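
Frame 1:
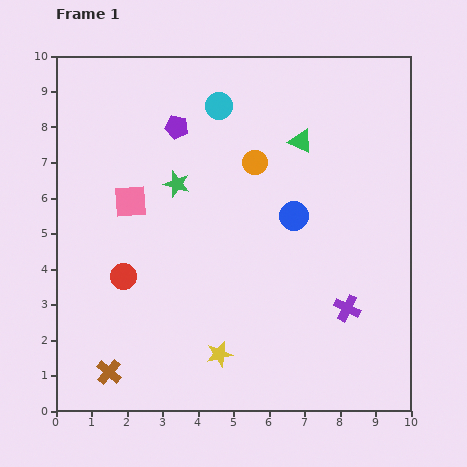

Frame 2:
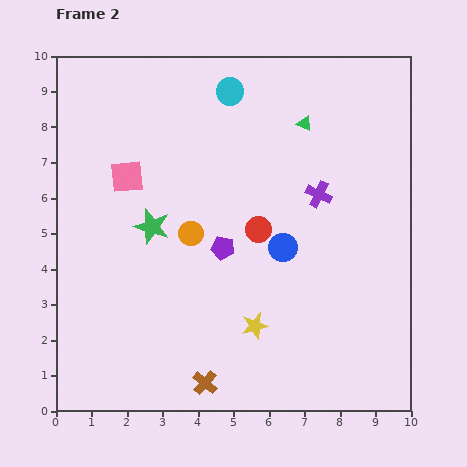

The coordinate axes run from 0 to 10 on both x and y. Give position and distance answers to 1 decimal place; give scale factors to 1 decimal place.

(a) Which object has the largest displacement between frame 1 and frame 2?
the red circle

(moved 4.0; next 3.6)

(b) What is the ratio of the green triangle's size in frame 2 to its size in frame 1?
0.6×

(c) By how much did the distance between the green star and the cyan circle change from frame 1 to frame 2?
+1.9

Distance in frame 1: 2.5. Distance in frame 2: 4.4.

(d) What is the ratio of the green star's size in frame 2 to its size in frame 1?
1.4×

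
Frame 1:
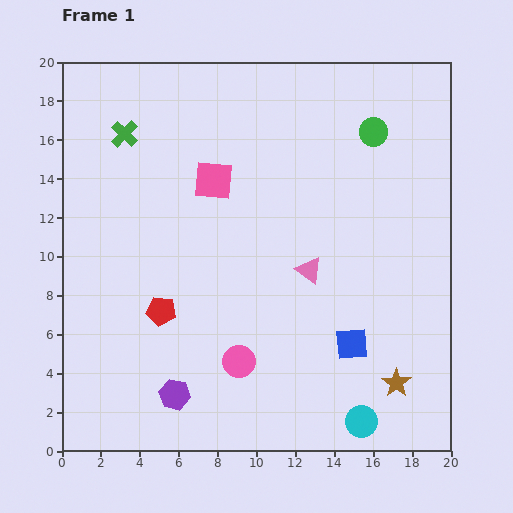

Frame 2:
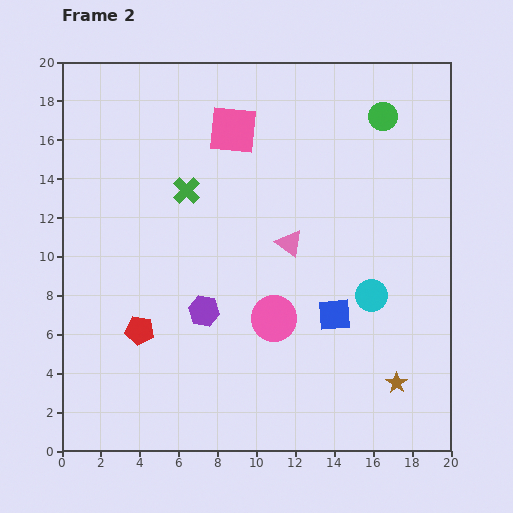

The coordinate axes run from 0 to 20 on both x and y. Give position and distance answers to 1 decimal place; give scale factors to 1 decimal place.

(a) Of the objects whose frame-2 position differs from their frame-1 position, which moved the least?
the green circle

(moved 0.9)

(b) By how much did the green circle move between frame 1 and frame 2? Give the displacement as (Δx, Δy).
(0.5, 0.8)

The green circle was at (16.0, 16.4) in frame 1 and (16.5, 17.2) in frame 2.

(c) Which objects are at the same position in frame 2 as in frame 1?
the brown star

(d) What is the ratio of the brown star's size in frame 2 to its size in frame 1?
0.7×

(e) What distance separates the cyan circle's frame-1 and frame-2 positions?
6.5

The cyan circle moved from (15.4, 1.5) to (15.9, 8.0), a distance of √(0.5² + 6.5²) ≈ 6.5.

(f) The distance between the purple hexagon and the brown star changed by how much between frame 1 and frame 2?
-0.8

Distance in frame 1: 11.4. Distance in frame 2: 10.6.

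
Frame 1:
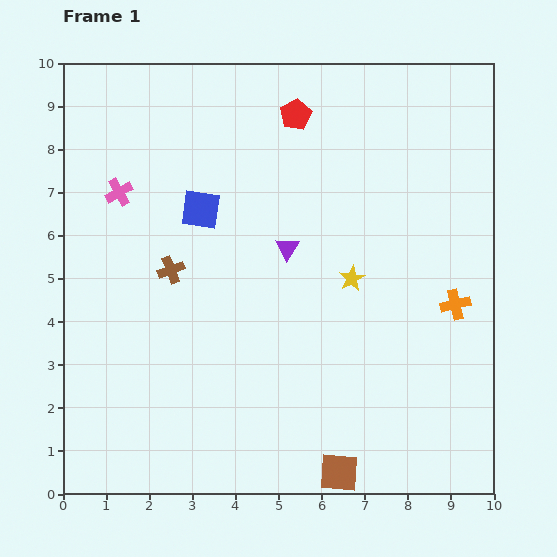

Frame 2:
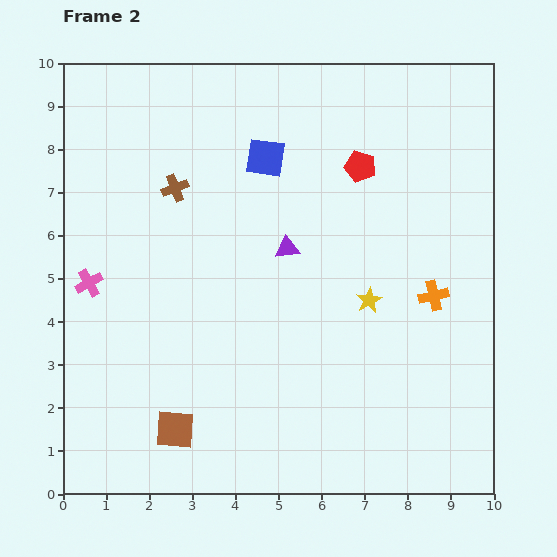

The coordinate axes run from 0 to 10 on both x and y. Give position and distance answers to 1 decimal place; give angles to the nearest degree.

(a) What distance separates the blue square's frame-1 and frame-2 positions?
1.9

The blue square moved from (3.2, 6.6) to (4.7, 7.8), a distance of √(1.5² + 1.2²) ≈ 1.9.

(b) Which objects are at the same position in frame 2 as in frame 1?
the purple triangle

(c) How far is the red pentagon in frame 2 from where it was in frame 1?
1.9

The red pentagon moved from (5.4, 8.8) to (6.9, 7.6), a distance of √(1.5² + 1.2²) ≈ 1.9.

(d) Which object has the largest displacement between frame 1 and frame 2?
the brown square

(moved 3.9; next 2.2)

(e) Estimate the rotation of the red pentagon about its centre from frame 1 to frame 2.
28° counter-clockwise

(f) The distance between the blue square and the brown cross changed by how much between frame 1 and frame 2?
+0.6

Distance in frame 1: 1.6. Distance in frame 2: 2.2.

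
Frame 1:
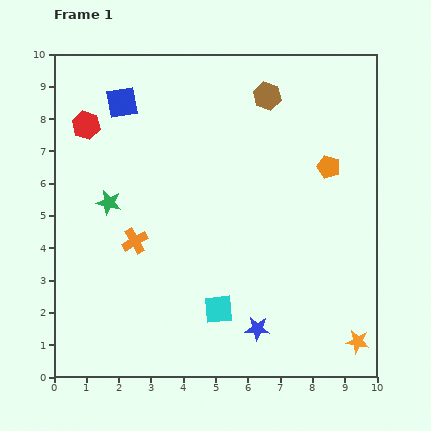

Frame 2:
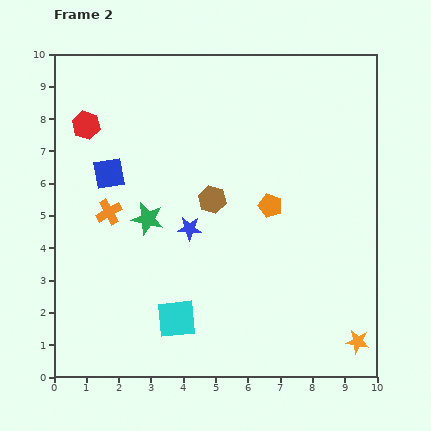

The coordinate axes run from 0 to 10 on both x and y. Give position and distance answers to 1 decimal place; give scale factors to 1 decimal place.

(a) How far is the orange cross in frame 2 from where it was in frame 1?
1.2

The orange cross moved from (2.5, 4.2) to (1.7, 5.1), a distance of √(0.8² + 0.9²) ≈ 1.2.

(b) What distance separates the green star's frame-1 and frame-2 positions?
1.3

The green star moved from (1.7, 5.4) to (2.9, 4.9), a distance of √(1.2² + 0.5²) ≈ 1.3.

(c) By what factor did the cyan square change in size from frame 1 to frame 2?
1.4×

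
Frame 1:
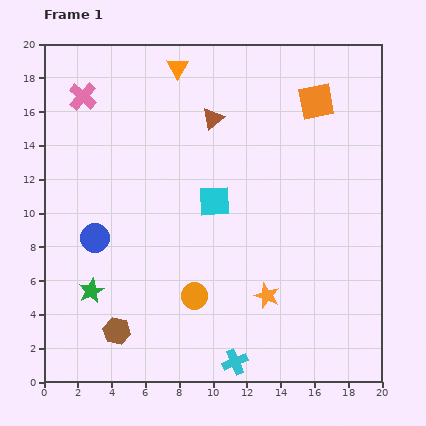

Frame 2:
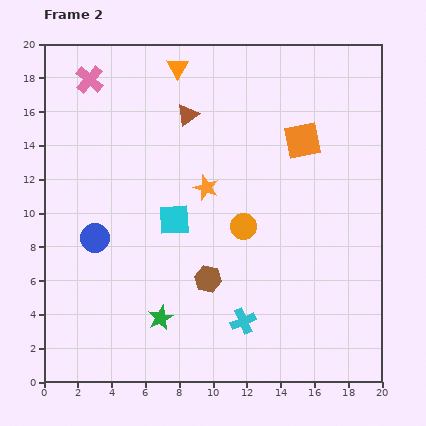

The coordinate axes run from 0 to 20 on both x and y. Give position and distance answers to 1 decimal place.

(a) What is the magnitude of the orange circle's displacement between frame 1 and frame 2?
5.0

The orange circle moved from (8.9, 5.1) to (11.8, 9.2), a distance of √(2.9² + 4.1²) ≈ 5.0.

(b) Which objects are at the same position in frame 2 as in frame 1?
the orange triangle, the blue circle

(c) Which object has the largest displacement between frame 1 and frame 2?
the orange star

(moved 7.3; next 6.2)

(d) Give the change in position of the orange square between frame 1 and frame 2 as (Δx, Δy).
(-0.8, -2.3)

The orange square was at (16.1, 16.6) in frame 1 and (15.3, 14.3) in frame 2.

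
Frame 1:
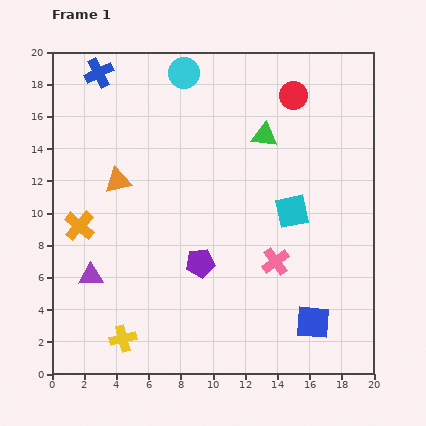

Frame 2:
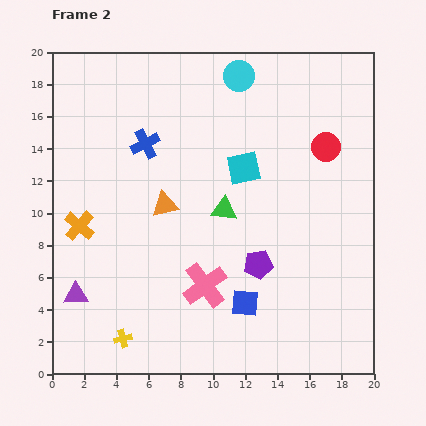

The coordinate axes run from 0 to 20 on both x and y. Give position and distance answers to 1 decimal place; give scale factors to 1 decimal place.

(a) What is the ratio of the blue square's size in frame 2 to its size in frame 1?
0.8×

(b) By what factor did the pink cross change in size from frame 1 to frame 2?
1.6×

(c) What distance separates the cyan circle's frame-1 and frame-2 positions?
3.4

The cyan circle moved from (8.2, 18.7) to (11.6, 18.5), a distance of √(3.4² + 0.2²) ≈ 3.4.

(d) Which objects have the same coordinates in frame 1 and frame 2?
the yellow cross, the orange cross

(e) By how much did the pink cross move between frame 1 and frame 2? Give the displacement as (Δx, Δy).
(-4.4, -1.5)

The pink cross was at (13.9, 7.0) in frame 1 and (9.5, 5.5) in frame 2.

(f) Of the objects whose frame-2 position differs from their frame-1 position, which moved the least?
the purple triangle

(moved 1.5)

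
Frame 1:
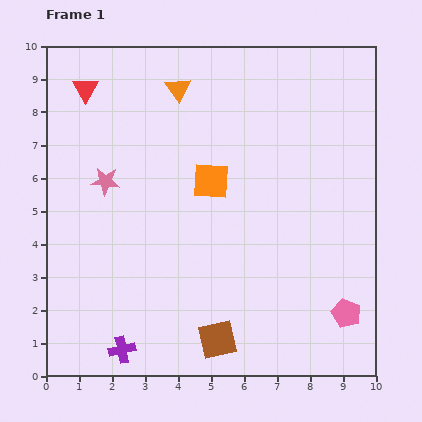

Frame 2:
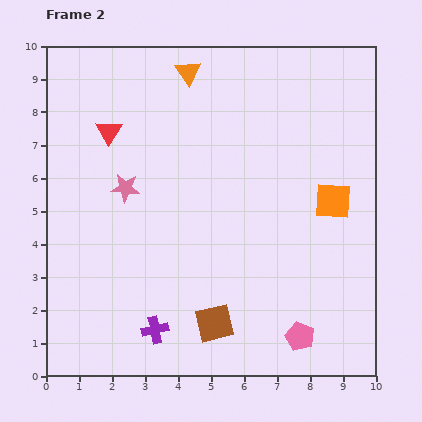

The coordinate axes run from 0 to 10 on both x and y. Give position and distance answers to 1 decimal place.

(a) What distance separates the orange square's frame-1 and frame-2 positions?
3.7

The orange square moved from (5.0, 5.9) to (8.7, 5.3), a distance of √(3.7² + 0.6²) ≈ 3.7.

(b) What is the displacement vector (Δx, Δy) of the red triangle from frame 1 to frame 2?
(0.7, -1.3)

The red triangle was at (1.2, 8.7) in frame 1 and (1.9, 7.4) in frame 2.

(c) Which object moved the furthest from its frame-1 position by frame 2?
the orange square

(moved 3.7; next 1.6)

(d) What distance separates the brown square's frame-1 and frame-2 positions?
0.5

The brown square moved from (5.2, 1.1) to (5.1, 1.6), a distance of √(0.1² + 0.5²) ≈ 0.5.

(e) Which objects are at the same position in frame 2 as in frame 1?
none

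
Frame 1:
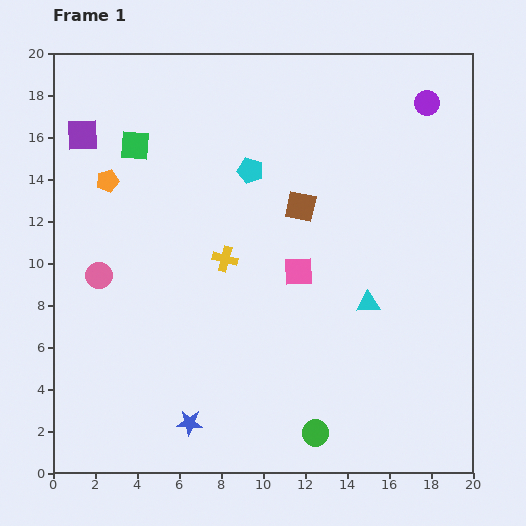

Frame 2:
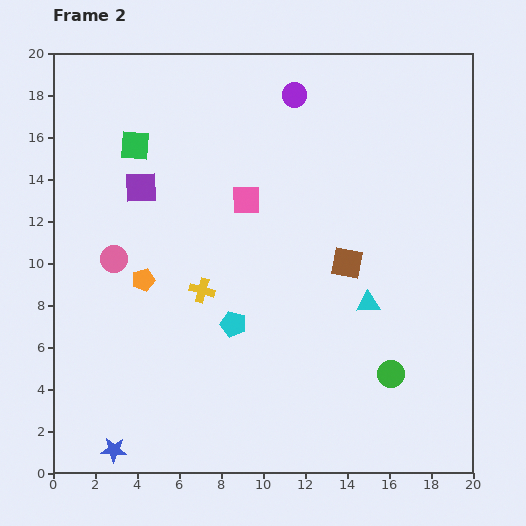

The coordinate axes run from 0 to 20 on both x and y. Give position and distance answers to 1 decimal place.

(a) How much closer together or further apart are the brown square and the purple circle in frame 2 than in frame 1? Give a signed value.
+0.7

Distance in frame 1: 7.7. Distance in frame 2: 8.4.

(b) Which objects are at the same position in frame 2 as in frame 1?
the cyan triangle, the green square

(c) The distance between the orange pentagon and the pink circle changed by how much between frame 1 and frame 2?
-2.8

Distance in frame 1: 4.5. Distance in frame 2: 1.7.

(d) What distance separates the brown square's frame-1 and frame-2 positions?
3.5

The brown square moved from (11.8, 12.7) to (14.0, 10.0), a distance of √(2.2² + 2.7²) ≈ 3.5.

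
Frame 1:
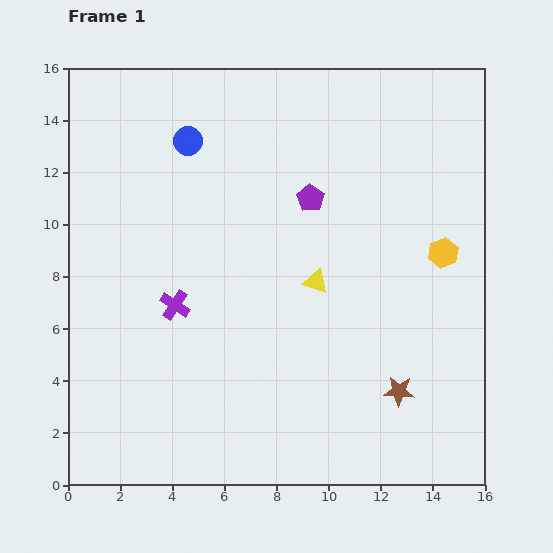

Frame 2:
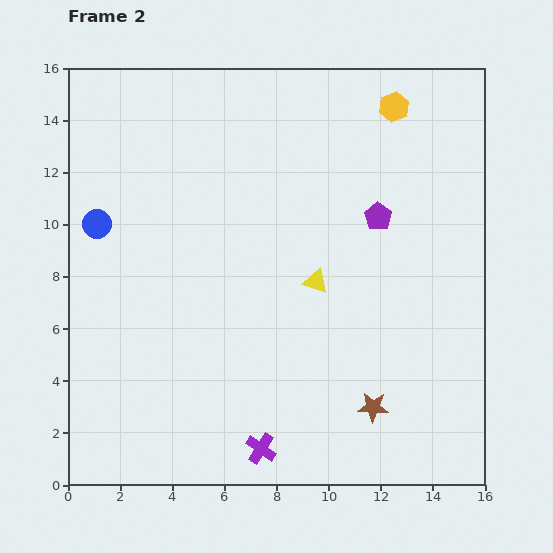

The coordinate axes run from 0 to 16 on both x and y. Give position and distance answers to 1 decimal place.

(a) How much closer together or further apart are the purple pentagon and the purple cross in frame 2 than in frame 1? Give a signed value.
+3.4

Distance in frame 1: 6.6. Distance in frame 2: 10.0.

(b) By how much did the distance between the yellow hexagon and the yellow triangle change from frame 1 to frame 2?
+2.3

Distance in frame 1: 5.0. Distance in frame 2: 7.3.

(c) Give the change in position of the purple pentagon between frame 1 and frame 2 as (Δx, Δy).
(2.6, -0.7)

The purple pentagon was at (9.3, 11.0) in frame 1 and (11.9, 10.3) in frame 2.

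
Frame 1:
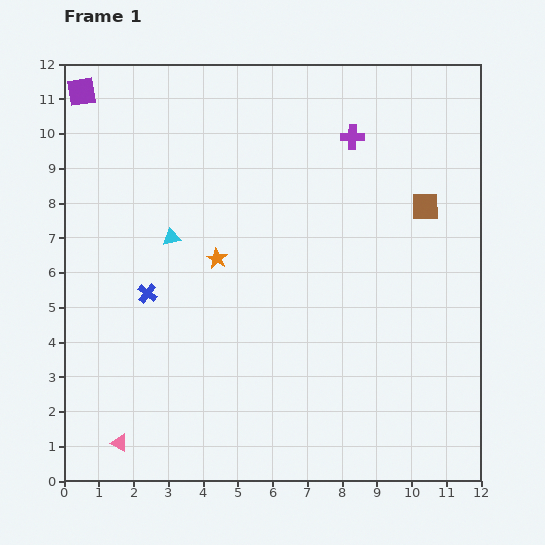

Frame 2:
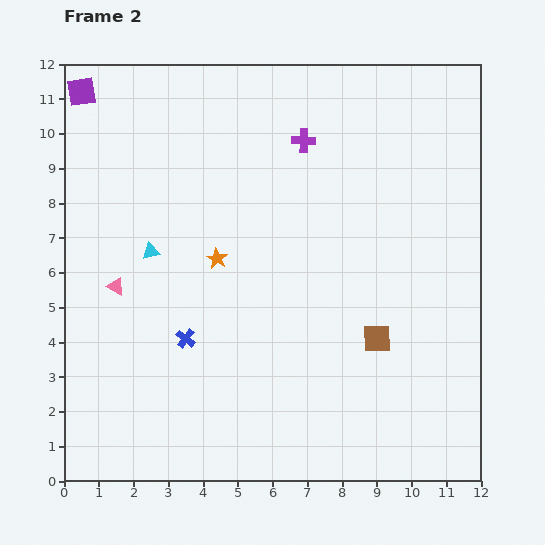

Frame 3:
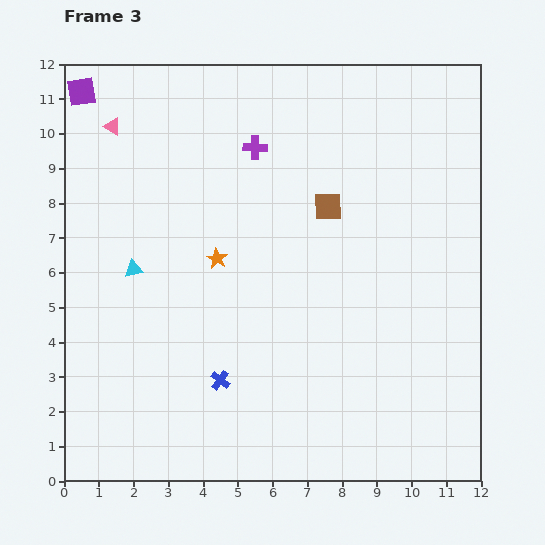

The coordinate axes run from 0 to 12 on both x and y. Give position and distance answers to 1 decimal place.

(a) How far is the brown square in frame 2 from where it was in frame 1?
4.0

The brown square moved from (10.4, 7.9) to (9.0, 4.1), a distance of √(1.4² + 3.8²) ≈ 4.0.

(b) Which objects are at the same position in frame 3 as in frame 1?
the purple square, the orange star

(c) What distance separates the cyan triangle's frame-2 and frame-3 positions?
0.7

The cyan triangle moved from (2.5, 6.6) to (2.0, 6.1), a distance of √(0.5² + 0.5²) ≈ 0.7.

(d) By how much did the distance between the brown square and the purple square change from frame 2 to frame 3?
-3.3

Distance in frame 2: 11.1. Distance in frame 3: 7.8.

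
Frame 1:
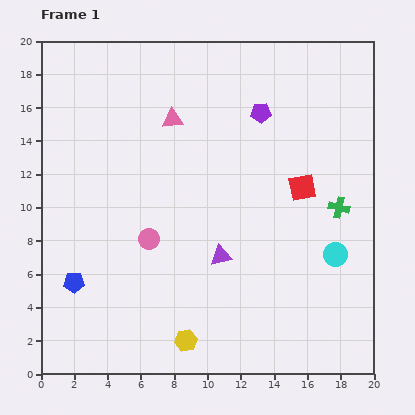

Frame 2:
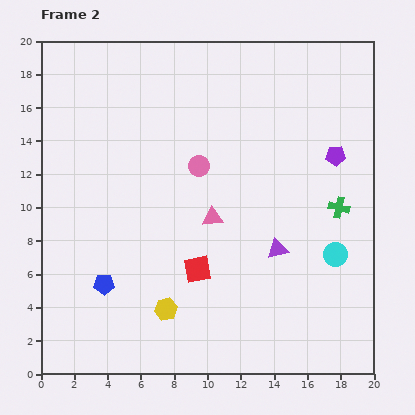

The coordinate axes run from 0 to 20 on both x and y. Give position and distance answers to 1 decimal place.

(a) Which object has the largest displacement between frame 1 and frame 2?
the red square

(moved 8.0; next 6.4)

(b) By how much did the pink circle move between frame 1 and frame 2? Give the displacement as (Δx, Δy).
(3.0, 4.4)

The pink circle was at (6.5, 8.1) in frame 1 and (9.5, 12.5) in frame 2.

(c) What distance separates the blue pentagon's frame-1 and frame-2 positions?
1.8

The blue pentagon moved from (2.0, 5.5) to (3.8, 5.4), a distance of √(1.8² + 0.1²) ≈ 1.8.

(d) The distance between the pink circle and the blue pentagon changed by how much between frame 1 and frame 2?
+3.9

Distance in frame 1: 5.2. Distance in frame 2: 9.1.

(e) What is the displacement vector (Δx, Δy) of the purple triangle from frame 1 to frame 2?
(3.4, 0.4)

The purple triangle was at (10.8, 7.1) in frame 1 and (14.2, 7.5) in frame 2.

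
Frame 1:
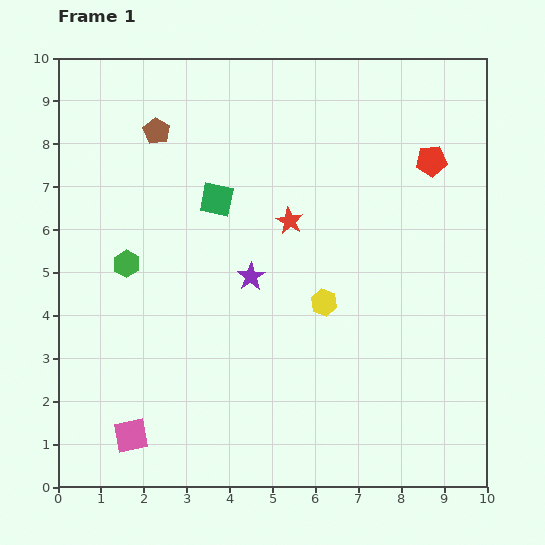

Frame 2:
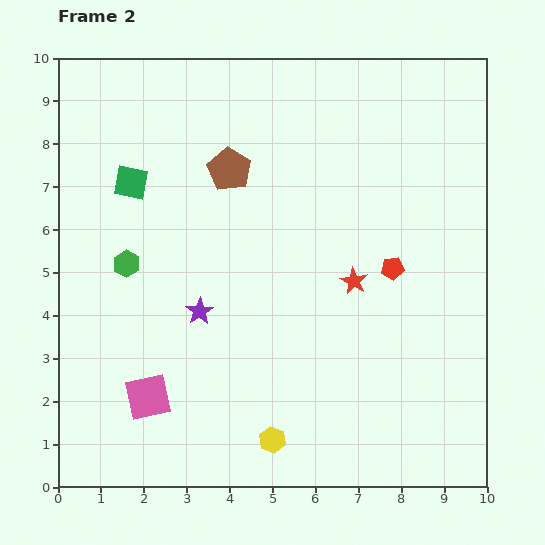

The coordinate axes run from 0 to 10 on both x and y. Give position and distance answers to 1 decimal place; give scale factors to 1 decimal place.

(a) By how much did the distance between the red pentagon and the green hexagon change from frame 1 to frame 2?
-1.3

Distance in frame 1: 7.5. Distance in frame 2: 6.2.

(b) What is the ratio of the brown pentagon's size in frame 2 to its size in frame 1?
1.7×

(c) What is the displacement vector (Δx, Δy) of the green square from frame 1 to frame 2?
(-2.0, 0.4)

The green square was at (3.7, 6.7) in frame 1 and (1.7, 7.1) in frame 2.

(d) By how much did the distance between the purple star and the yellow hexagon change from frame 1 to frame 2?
+1.6

Distance in frame 1: 1.8. Distance in frame 2: 3.4.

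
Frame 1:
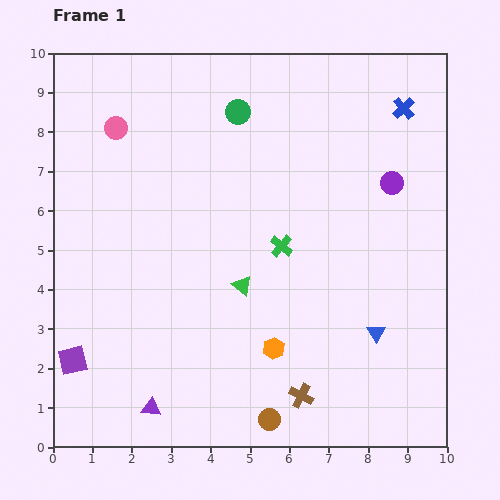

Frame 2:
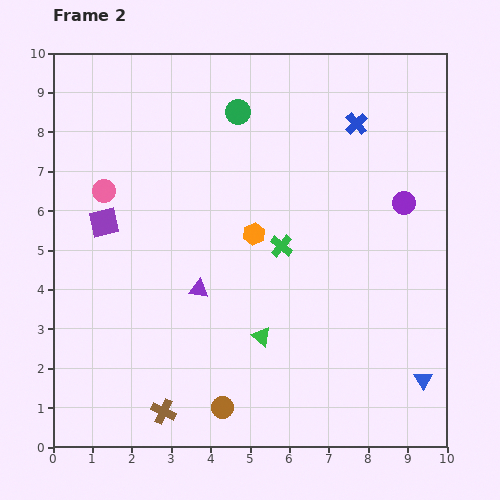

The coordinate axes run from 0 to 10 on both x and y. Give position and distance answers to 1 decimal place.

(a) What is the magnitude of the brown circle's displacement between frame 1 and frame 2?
1.2

The brown circle moved from (5.5, 0.7) to (4.3, 1.0), a distance of √(1.2² + 0.3²) ≈ 1.2.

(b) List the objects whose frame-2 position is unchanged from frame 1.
the green cross, the green circle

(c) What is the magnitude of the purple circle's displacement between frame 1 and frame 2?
0.6

The purple circle moved from (8.6, 6.7) to (8.9, 6.2), a distance of √(0.3² + 0.5²) ≈ 0.6.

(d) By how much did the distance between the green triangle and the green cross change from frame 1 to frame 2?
+1.0

Distance in frame 1: 1.4. Distance in frame 2: 2.4.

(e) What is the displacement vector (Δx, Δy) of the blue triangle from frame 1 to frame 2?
(1.2, -1.2)

The blue triangle was at (8.2, 2.9) in frame 1 and (9.4, 1.7) in frame 2.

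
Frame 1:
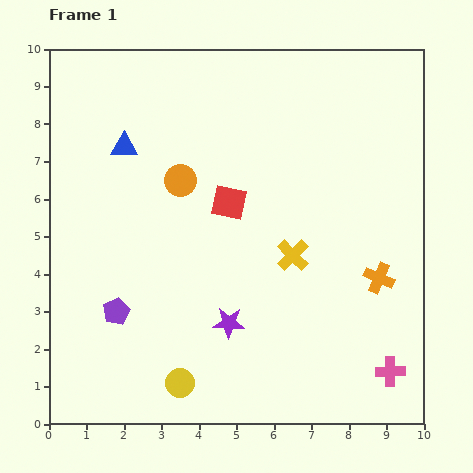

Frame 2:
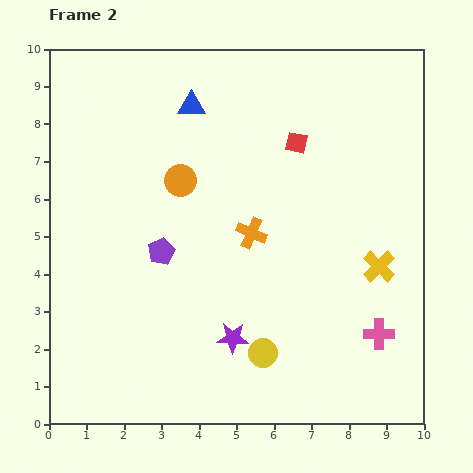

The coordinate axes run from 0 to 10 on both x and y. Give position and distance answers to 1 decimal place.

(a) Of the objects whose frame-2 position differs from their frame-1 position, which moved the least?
the purple star

(moved 0.4)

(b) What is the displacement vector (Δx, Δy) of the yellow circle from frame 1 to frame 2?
(2.2, 0.8)

The yellow circle was at (3.5, 1.1) in frame 1 and (5.7, 1.9) in frame 2.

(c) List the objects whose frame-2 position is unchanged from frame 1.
the orange circle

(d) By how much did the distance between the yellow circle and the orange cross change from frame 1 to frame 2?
-2.8

Distance in frame 1: 6.0. Distance in frame 2: 3.2.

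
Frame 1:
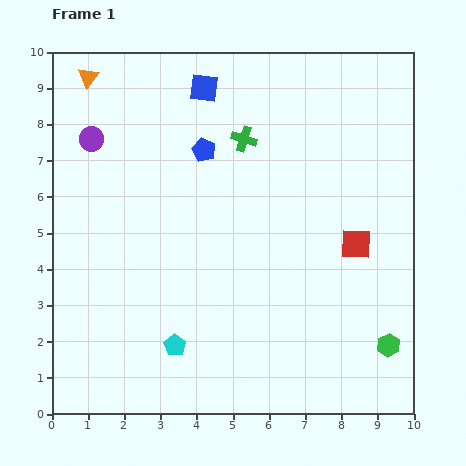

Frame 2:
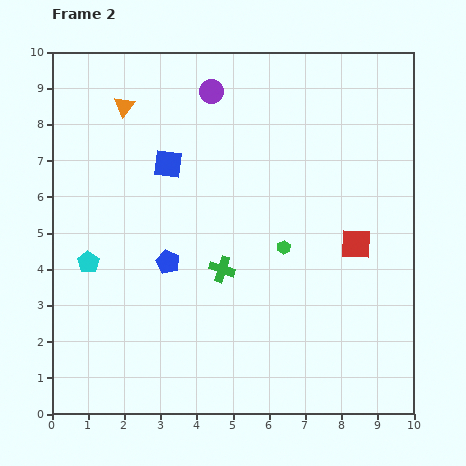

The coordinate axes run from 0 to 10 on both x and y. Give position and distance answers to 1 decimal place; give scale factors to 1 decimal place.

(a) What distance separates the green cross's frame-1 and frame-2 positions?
3.6

The green cross moved from (5.3, 7.6) to (4.7, 4.0), a distance of √(0.6² + 3.6²) ≈ 3.6.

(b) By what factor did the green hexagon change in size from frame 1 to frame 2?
0.6×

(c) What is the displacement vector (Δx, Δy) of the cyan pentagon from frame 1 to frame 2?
(-2.4, 2.3)

The cyan pentagon was at (3.4, 1.9) in frame 1 and (1.0, 4.2) in frame 2.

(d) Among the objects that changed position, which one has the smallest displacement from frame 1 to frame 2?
the orange triangle

(moved 1.3)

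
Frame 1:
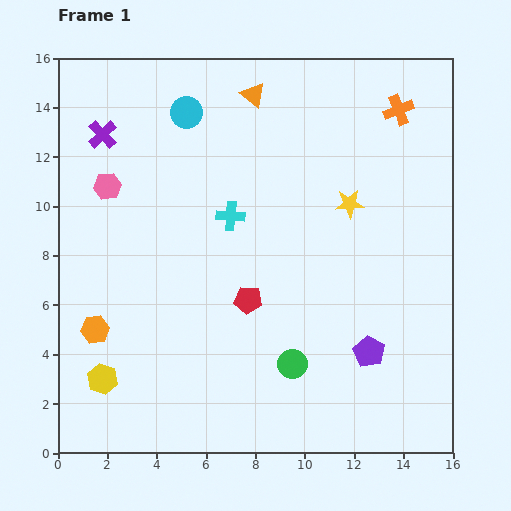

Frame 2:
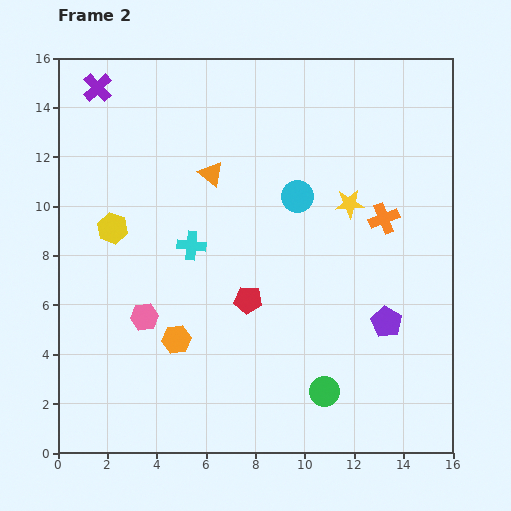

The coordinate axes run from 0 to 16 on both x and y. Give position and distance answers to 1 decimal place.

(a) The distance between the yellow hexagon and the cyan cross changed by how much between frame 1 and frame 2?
-5.1

Distance in frame 1: 8.4. Distance in frame 2: 3.3.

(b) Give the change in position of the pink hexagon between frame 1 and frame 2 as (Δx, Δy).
(1.5, -5.3)

The pink hexagon was at (2.0, 10.8) in frame 1 and (3.5, 5.5) in frame 2.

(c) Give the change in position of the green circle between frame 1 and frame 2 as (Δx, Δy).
(1.3, -1.1)

The green circle was at (9.5, 3.6) in frame 1 and (10.8, 2.5) in frame 2.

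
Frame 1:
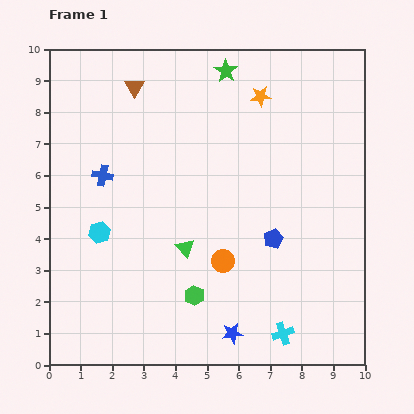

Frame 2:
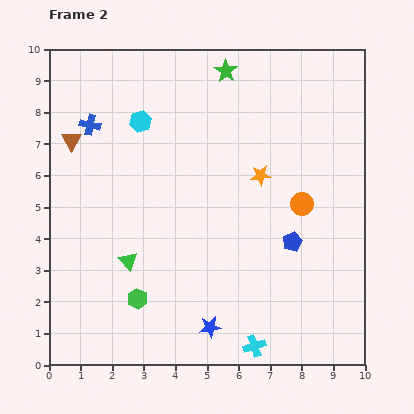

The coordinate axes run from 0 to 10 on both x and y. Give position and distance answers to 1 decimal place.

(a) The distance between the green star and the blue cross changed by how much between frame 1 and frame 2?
-0.5

Distance in frame 1: 5.1. Distance in frame 2: 4.6.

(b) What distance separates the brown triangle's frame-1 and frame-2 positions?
2.6

The brown triangle moved from (2.7, 8.8) to (0.7, 7.1), a distance of √(2.0² + 1.7²) ≈ 2.6.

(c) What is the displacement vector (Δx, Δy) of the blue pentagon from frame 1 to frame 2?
(0.6, -0.1)

The blue pentagon was at (7.1, 4.0) in frame 1 and (7.7, 3.9) in frame 2.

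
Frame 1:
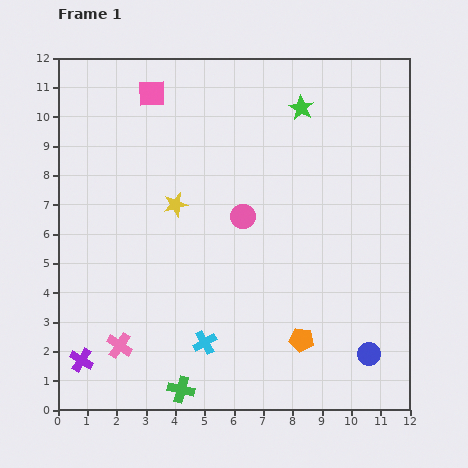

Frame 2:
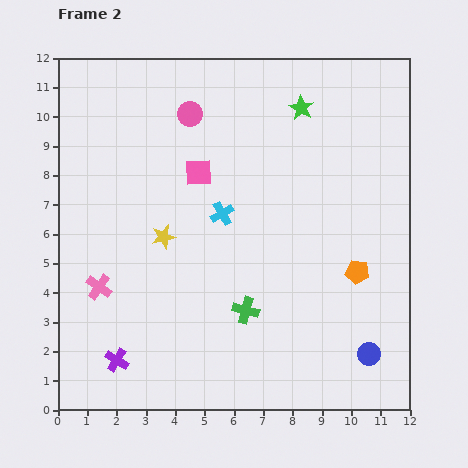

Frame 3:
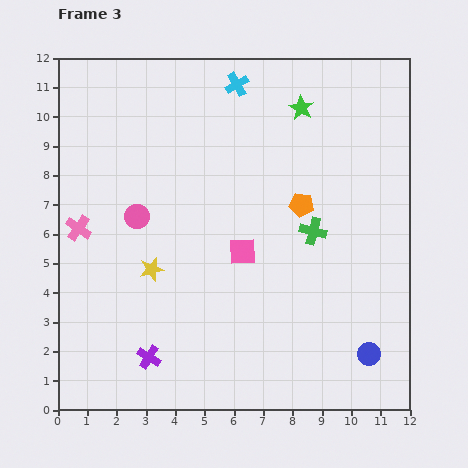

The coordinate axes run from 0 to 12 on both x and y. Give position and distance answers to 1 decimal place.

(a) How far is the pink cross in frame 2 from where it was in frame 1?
2.1

The pink cross moved from (2.1, 2.2) to (1.4, 4.2), a distance of √(0.7² + 2.0²) ≈ 2.1.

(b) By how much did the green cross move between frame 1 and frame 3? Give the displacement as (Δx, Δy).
(4.5, 5.4)

The green cross was at (4.2, 0.7) in frame 1 and (8.7, 6.1) in frame 3.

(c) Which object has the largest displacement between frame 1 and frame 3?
the cyan cross

(moved 8.9; next 7.0)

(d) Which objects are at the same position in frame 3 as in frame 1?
the blue circle, the green star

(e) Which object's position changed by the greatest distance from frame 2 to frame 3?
the cyan cross

(moved 4.4; next 3.9)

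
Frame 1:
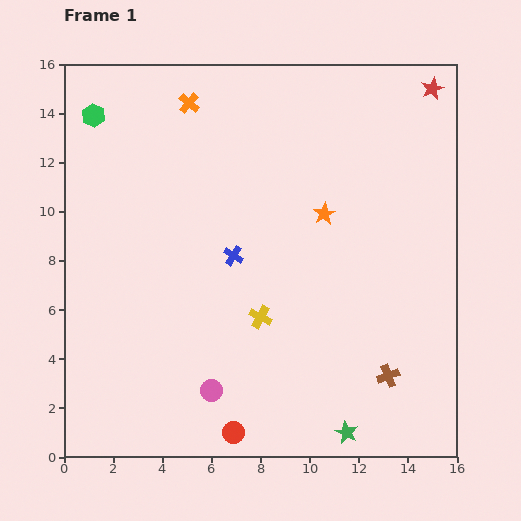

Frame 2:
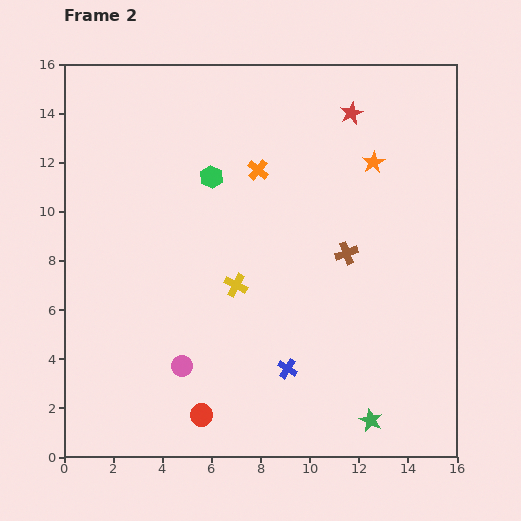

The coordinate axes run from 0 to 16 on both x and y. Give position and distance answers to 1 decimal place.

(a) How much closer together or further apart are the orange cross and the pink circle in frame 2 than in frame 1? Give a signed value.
-3.1

Distance in frame 1: 11.7. Distance in frame 2: 8.6.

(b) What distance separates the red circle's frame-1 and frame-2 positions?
1.5

The red circle moved from (6.9, 1.0) to (5.6, 1.7), a distance of √(1.3² + 0.7²) ≈ 1.5.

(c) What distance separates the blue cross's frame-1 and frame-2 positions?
5.1

The blue cross moved from (6.9, 8.2) to (9.1, 3.6), a distance of √(2.2² + 4.6²) ≈ 5.1.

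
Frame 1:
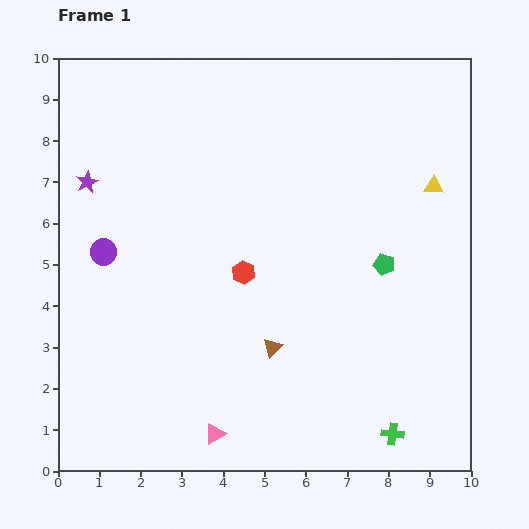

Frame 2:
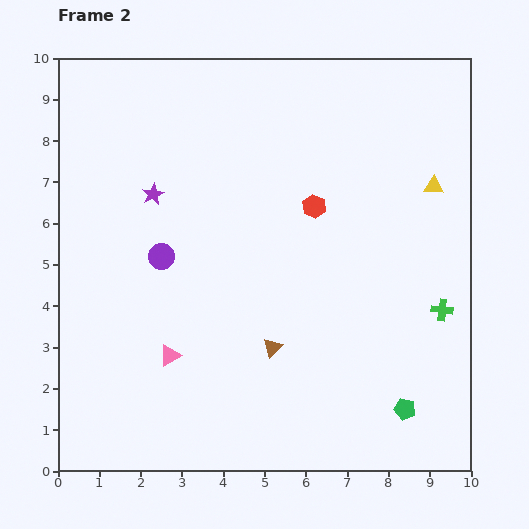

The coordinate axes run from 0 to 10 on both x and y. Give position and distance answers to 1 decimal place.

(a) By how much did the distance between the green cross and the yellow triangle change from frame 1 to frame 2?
-3.1

Distance in frame 1: 6.1. Distance in frame 2: 3.0.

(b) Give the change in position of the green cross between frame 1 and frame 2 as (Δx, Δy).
(1.2, 3.0)

The green cross was at (8.1, 0.9) in frame 1 and (9.3, 3.9) in frame 2.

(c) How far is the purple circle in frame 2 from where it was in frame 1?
1.4

The purple circle moved from (1.1, 5.3) to (2.5, 5.2), a distance of √(1.4² + 0.1²) ≈ 1.4.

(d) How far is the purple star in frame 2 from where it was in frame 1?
1.6

The purple star moved from (0.7, 7.0) to (2.3, 6.7), a distance of √(1.6² + 0.3²) ≈ 1.6.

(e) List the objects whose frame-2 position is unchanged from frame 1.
the brown triangle, the yellow triangle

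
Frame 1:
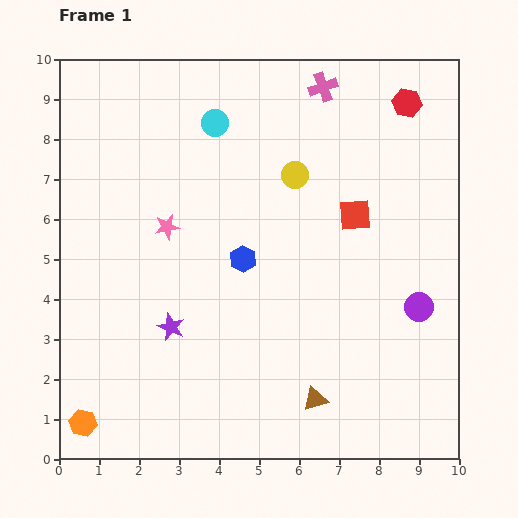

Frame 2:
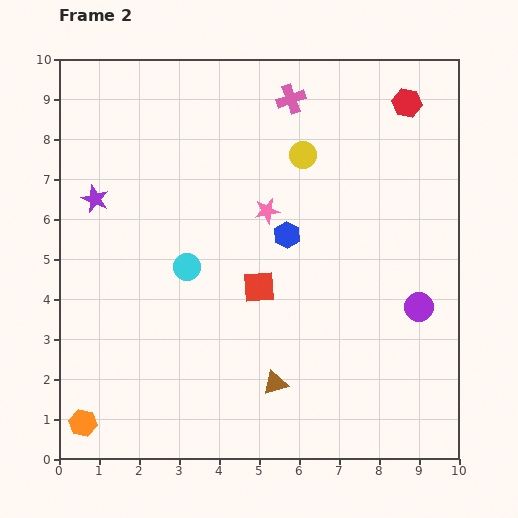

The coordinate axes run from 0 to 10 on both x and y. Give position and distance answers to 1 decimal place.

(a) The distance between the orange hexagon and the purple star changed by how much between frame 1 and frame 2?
+2.3

Distance in frame 1: 3.3. Distance in frame 2: 5.6.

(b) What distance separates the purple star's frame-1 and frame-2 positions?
3.7

The purple star moved from (2.8, 3.3) to (0.9, 6.5), a distance of √(1.9² + 3.2²) ≈ 3.7.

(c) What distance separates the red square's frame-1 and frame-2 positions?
3.0

The red square moved from (7.4, 6.1) to (5.0, 4.3), a distance of √(2.4² + 1.8²) ≈ 3.0.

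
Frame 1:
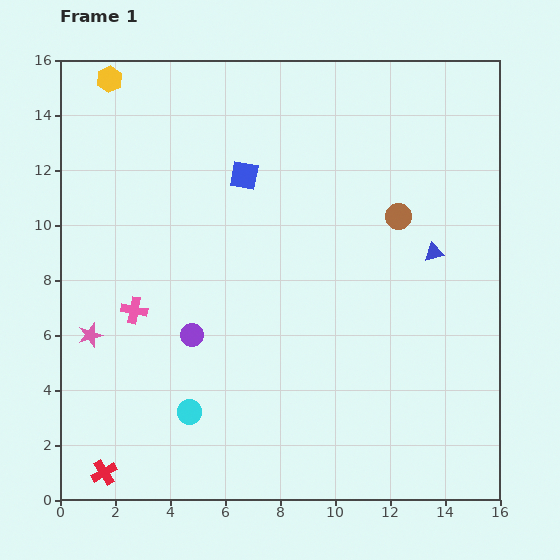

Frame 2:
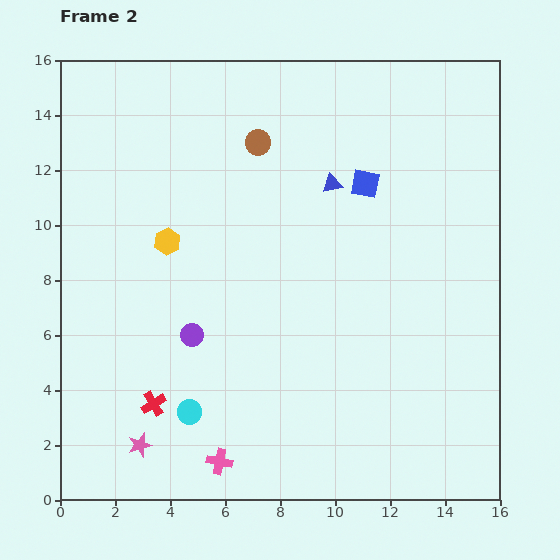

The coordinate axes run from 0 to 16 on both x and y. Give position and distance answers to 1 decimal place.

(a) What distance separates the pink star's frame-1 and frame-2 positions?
4.4

The pink star moved from (1.1, 6.0) to (2.9, 2.0), a distance of √(1.8² + 4.0²) ≈ 4.4.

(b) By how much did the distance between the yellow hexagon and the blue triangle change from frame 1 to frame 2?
-7.0

Distance in frame 1: 13.4. Distance in frame 2: 6.4.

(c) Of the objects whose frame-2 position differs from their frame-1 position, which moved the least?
the red cross

(moved 3.1)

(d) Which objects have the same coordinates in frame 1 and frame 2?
the purple circle, the cyan circle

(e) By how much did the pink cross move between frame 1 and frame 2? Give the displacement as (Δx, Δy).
(3.1, -5.5)

The pink cross was at (2.7, 6.9) in frame 1 and (5.8, 1.4) in frame 2.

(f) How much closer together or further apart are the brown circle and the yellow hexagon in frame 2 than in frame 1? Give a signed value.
-6.7

Distance in frame 1: 11.6. Distance in frame 2: 4.9.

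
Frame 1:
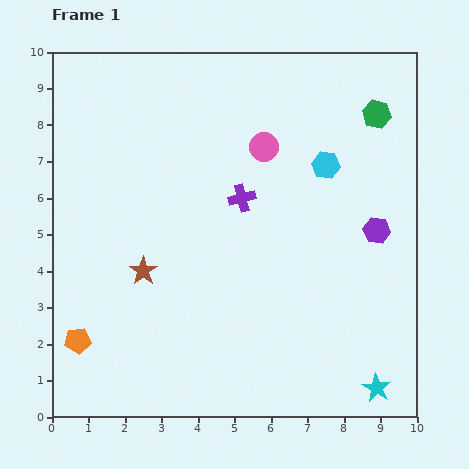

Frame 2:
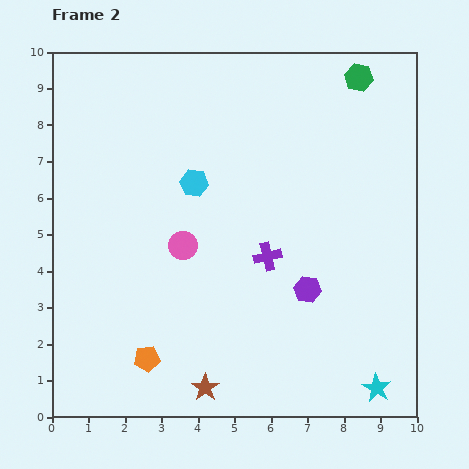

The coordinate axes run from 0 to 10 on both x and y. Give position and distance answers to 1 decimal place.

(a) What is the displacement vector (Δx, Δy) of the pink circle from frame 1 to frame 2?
(-2.2, -2.7)

The pink circle was at (5.8, 7.4) in frame 1 and (3.6, 4.7) in frame 2.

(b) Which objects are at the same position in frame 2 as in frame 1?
the cyan star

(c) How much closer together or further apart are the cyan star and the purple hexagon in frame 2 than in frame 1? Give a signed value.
-1.0

Distance in frame 1: 4.3. Distance in frame 2: 3.3.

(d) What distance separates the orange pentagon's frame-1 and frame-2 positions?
2.0

The orange pentagon moved from (0.7, 2.1) to (2.6, 1.6), a distance of √(1.9² + 0.5²) ≈ 2.0.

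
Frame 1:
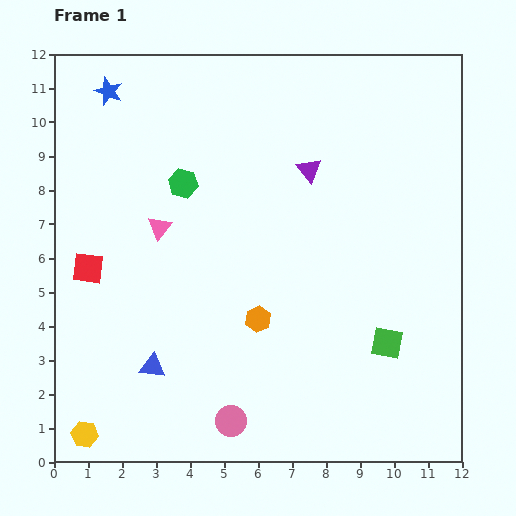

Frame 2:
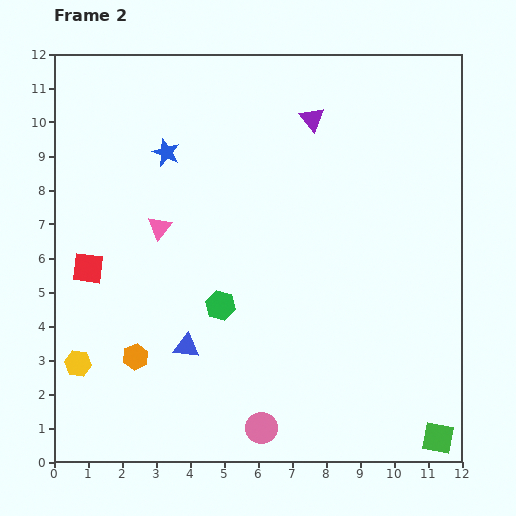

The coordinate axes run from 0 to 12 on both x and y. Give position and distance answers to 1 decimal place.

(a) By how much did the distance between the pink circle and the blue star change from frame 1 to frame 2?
-1.7

Distance in frame 1: 10.3. Distance in frame 2: 8.6.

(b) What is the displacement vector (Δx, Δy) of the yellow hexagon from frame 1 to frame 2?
(-0.2, 2.1)

The yellow hexagon was at (0.9, 0.8) in frame 1 and (0.7, 2.9) in frame 2.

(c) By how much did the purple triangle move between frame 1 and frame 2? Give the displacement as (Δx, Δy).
(0.1, 1.5)

The purple triangle was at (7.5, 8.6) in frame 1 and (7.6, 10.1) in frame 2.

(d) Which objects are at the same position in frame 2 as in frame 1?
the red square, the pink triangle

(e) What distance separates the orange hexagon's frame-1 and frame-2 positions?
3.8

The orange hexagon moved from (6.0, 4.2) to (2.4, 3.1), a distance of √(3.6² + 1.1²) ≈ 3.8.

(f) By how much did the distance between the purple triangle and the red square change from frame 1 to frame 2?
+0.8

Distance in frame 1: 7.1. Distance in frame 2: 7.9.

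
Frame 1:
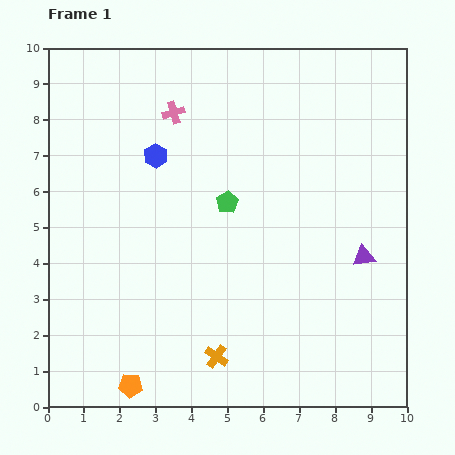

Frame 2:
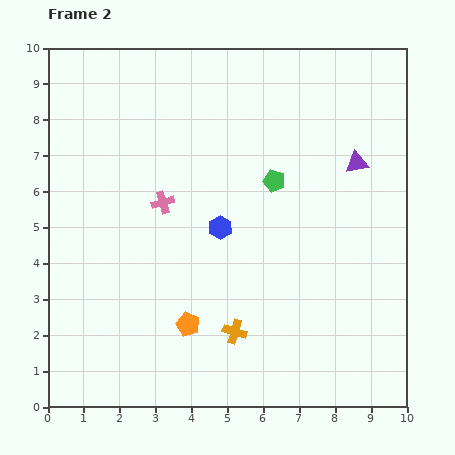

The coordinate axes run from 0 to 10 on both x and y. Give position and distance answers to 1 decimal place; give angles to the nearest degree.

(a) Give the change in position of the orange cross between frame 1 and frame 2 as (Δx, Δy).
(0.5, 0.7)

The orange cross was at (4.7, 1.4) in frame 1 and (5.2, 2.1) in frame 2.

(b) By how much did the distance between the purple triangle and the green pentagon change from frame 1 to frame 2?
-1.7

Distance in frame 1: 4.1. Distance in frame 2: 2.4.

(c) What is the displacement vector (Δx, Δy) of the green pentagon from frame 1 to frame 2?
(1.3, 0.6)

The green pentagon was at (5.0, 5.7) in frame 1 and (6.3, 6.3) in frame 2.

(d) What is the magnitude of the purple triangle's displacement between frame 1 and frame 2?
2.6

The purple triangle moved from (8.8, 4.2) to (8.6, 6.8), a distance of √(0.2² + 2.6²) ≈ 2.6.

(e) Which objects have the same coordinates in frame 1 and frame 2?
none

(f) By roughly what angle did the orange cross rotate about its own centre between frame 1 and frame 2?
17° counter-clockwise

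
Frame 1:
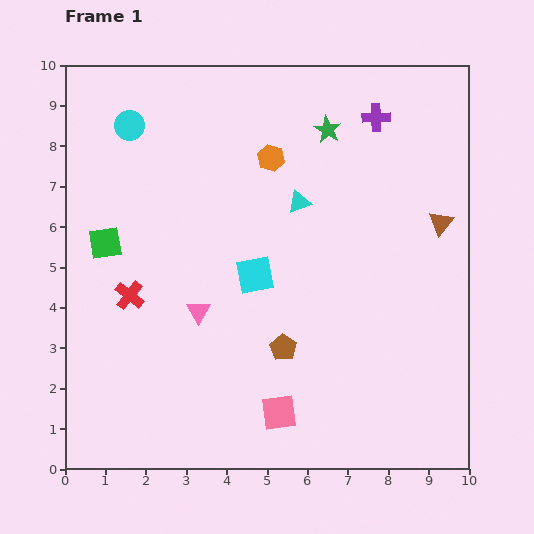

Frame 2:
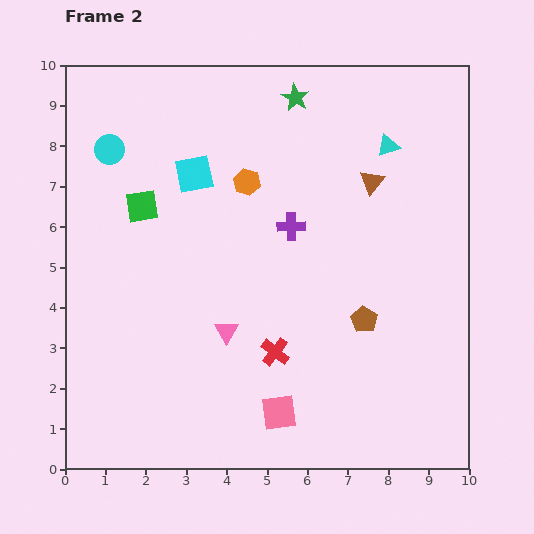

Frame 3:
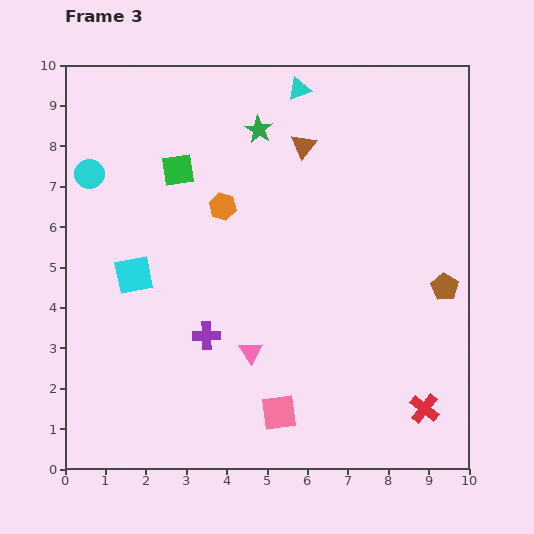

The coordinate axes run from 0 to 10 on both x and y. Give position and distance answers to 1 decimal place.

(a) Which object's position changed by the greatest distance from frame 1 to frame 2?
the red cross

(moved 3.9; next 3.4)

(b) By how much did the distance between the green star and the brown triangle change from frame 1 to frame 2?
-0.8

Distance in frame 1: 3.6. Distance in frame 2: 2.8.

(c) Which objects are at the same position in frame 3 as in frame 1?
the pink square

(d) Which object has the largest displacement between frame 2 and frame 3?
the red cross

(moved 4.0; next 3.4)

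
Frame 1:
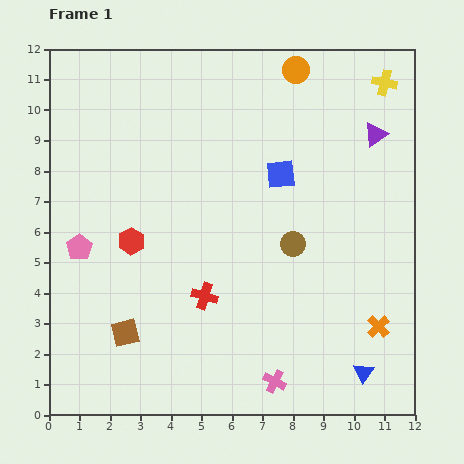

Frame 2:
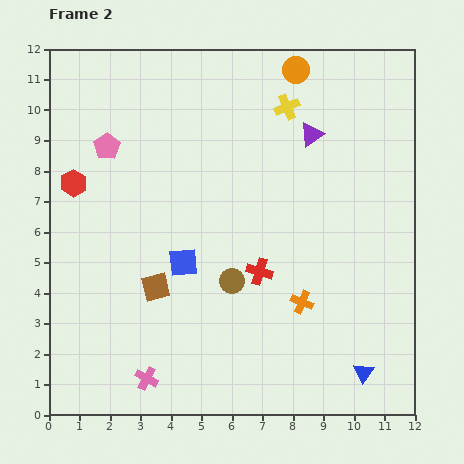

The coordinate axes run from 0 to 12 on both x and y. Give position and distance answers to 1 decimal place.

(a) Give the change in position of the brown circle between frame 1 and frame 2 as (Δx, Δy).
(-2.0, -1.2)

The brown circle was at (8.0, 5.6) in frame 1 and (6.0, 4.4) in frame 2.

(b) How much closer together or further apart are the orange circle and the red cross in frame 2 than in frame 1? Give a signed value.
-1.3

Distance in frame 1: 8.0. Distance in frame 2: 6.7.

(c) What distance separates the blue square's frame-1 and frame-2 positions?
4.3

The blue square moved from (7.6, 7.9) to (4.4, 5.0), a distance of √(3.2² + 2.9²) ≈ 4.3.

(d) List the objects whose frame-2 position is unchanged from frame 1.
the orange circle, the blue triangle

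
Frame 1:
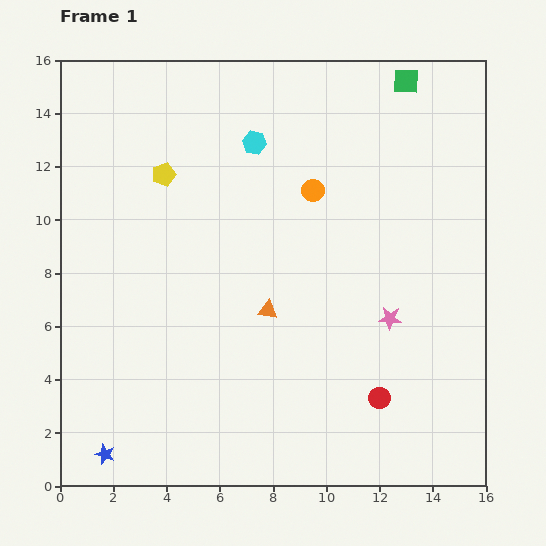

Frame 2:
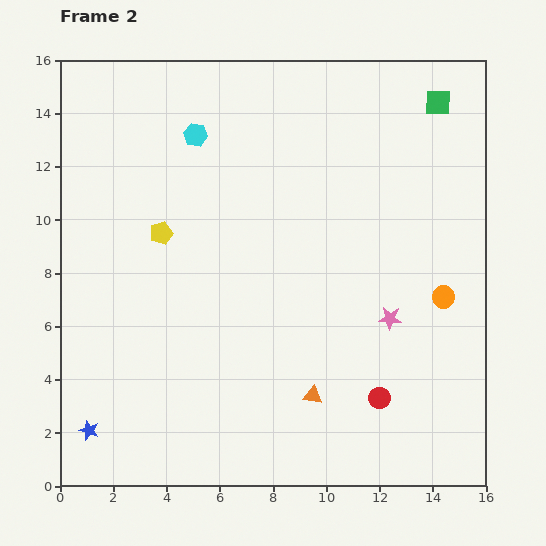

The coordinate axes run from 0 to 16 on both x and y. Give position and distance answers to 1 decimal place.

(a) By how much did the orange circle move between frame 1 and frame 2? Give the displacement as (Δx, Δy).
(4.9, -4.0)

The orange circle was at (9.5, 11.1) in frame 1 and (14.4, 7.1) in frame 2.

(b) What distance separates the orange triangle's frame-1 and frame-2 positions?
3.6

The orange triangle moved from (7.8, 6.6) to (9.5, 3.4), a distance of √(1.7² + 3.2²) ≈ 3.6.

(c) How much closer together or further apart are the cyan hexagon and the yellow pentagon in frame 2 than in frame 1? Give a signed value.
+0.3

Distance in frame 1: 3.6. Distance in frame 2: 3.9.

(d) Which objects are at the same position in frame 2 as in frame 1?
the red circle, the pink star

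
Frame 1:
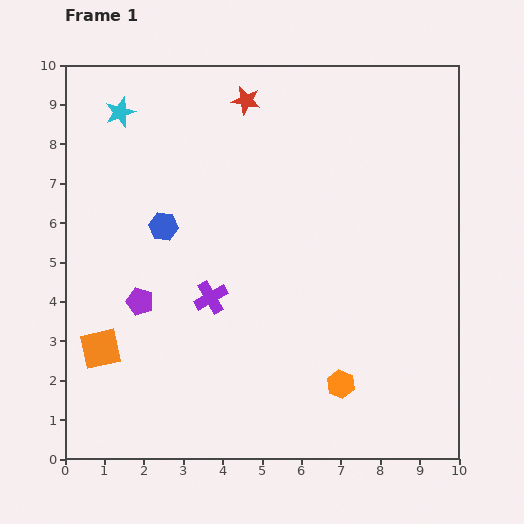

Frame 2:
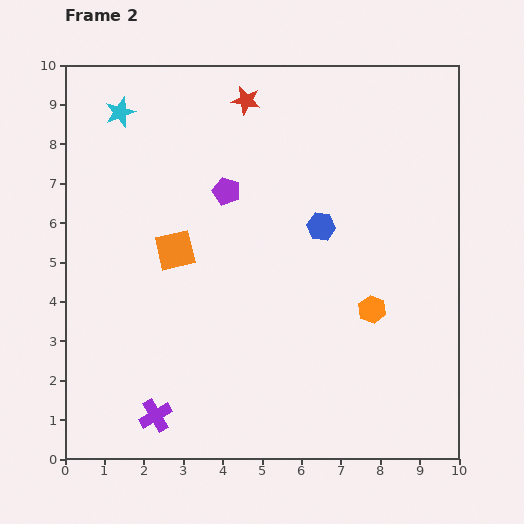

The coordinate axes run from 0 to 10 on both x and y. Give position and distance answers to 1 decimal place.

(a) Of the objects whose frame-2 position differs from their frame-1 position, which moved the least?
the orange hexagon

(moved 2.1)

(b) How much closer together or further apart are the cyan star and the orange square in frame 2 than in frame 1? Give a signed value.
-2.2

Distance in frame 1: 6.0. Distance in frame 2: 3.8.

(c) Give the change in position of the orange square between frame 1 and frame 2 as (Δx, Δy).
(1.9, 2.5)

The orange square was at (0.9, 2.8) in frame 1 and (2.8, 5.3) in frame 2.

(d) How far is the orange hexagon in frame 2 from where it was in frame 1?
2.1

The orange hexagon moved from (7.0, 1.9) to (7.8, 3.8), a distance of √(0.8² + 1.9²) ≈ 2.1.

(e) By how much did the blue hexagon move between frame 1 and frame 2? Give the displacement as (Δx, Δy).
(4.0, 0.0)

The blue hexagon was at (2.5, 5.9) in frame 1 and (6.5, 5.9) in frame 2.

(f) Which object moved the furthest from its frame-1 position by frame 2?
the blue hexagon

(moved 4.0; next 3.6)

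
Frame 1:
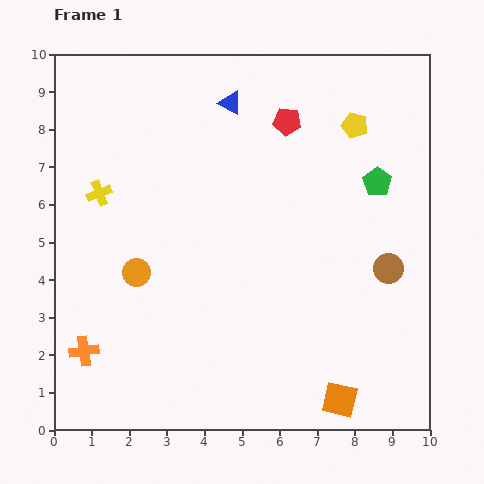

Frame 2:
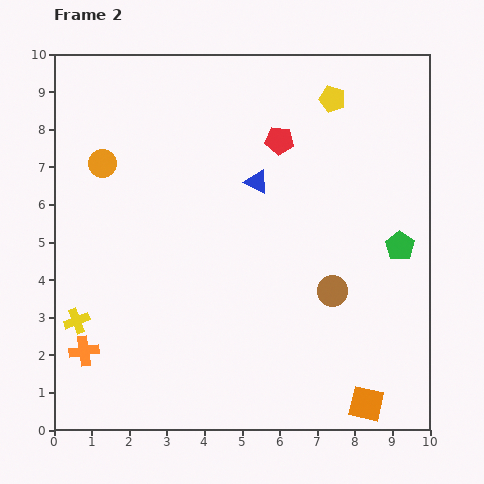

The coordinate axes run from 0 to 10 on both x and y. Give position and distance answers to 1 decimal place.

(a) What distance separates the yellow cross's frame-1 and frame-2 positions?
3.5

The yellow cross moved from (1.2, 6.3) to (0.6, 2.9), a distance of √(0.6² + 3.4²) ≈ 3.5.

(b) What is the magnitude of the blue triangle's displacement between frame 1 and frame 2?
2.2

The blue triangle moved from (4.7, 8.7) to (5.4, 6.6), a distance of √(0.7² + 2.1²) ≈ 2.2.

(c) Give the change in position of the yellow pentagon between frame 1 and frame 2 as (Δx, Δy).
(-0.6, 0.7)

The yellow pentagon was at (8.0, 8.1) in frame 1 and (7.4, 8.8) in frame 2.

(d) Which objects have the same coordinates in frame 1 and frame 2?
the orange cross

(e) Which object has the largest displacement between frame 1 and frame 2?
the yellow cross

(moved 3.5; next 3.0)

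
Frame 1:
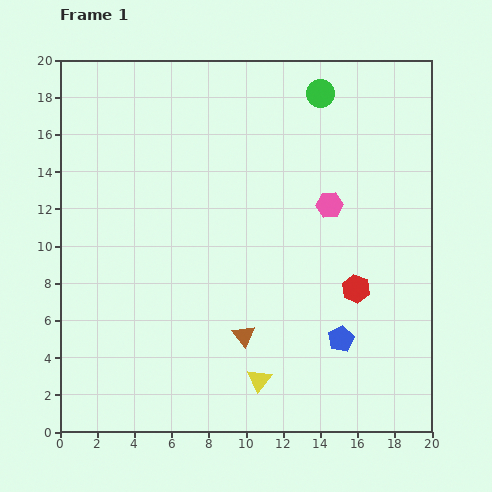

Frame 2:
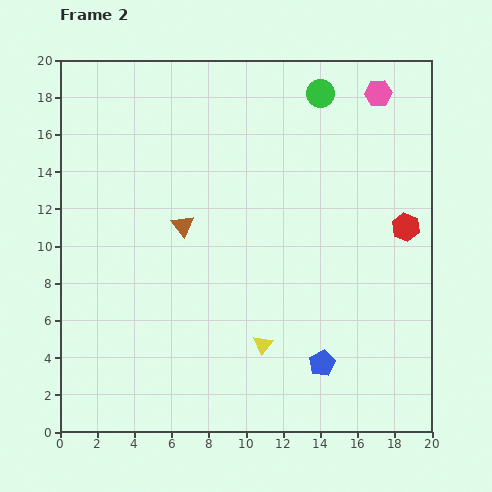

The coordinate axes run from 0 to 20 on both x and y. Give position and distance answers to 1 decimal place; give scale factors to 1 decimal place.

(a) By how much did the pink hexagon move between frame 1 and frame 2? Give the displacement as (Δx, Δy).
(2.6, 6.0)

The pink hexagon was at (14.5, 12.2) in frame 1 and (17.1, 18.2) in frame 2.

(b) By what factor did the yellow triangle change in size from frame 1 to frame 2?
0.8×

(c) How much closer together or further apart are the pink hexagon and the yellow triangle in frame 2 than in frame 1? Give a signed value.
+4.8

Distance in frame 1: 10.1. Distance in frame 2: 14.9.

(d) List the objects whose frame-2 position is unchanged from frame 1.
the green circle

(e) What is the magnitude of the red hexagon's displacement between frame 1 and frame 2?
4.3

The red hexagon moved from (15.9, 7.7) to (18.6, 11.0), a distance of √(2.7² + 3.3²) ≈ 4.3.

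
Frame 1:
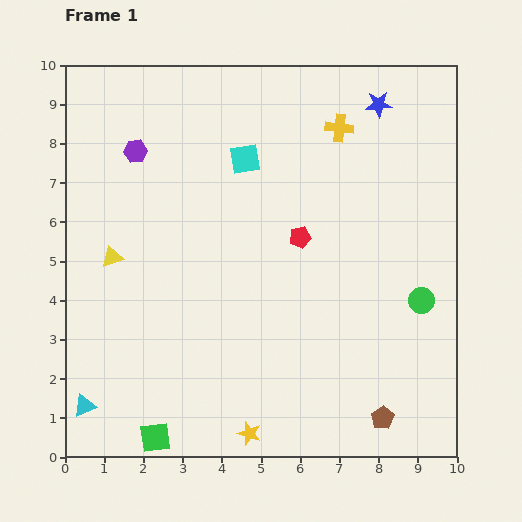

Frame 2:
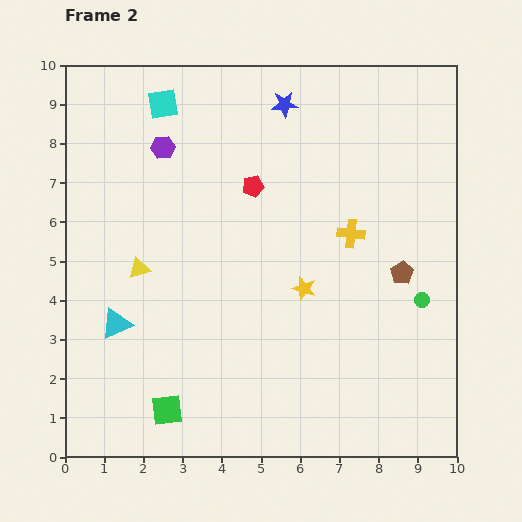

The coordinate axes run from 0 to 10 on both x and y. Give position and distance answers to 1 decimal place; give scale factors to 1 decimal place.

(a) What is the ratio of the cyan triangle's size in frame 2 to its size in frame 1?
1.4×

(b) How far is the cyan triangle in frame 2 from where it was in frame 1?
2.2

The cyan triangle moved from (0.5, 1.3) to (1.3, 3.4), a distance of √(0.8² + 2.1²) ≈ 2.2.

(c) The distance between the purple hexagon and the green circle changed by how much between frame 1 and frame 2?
-0.5

Distance in frame 1: 8.2. Distance in frame 2: 7.7.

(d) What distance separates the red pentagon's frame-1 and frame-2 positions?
1.8

The red pentagon moved from (6.0, 5.6) to (4.8, 6.9), a distance of √(1.2² + 1.3²) ≈ 1.8.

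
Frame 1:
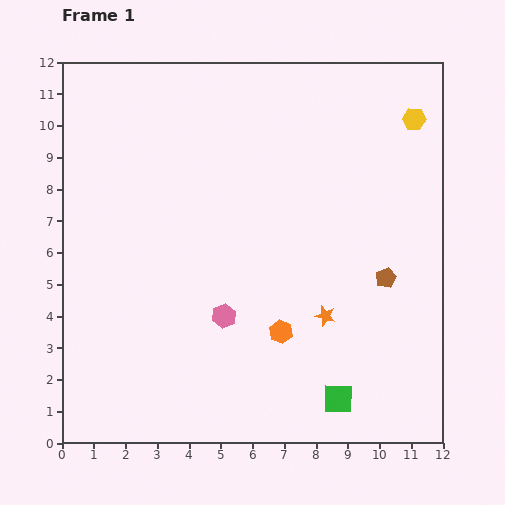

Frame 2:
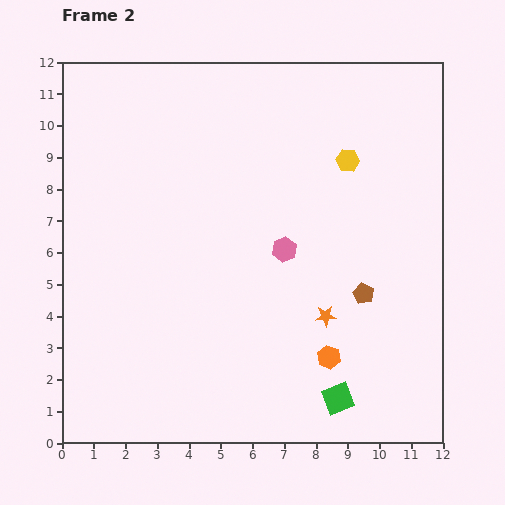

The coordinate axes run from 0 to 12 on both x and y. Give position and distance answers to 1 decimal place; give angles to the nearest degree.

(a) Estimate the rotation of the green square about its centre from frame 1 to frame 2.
23° counter-clockwise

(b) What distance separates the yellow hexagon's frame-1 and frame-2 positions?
2.5

The yellow hexagon moved from (11.1, 10.2) to (9.0, 8.9), a distance of √(2.1² + 1.3²) ≈ 2.5.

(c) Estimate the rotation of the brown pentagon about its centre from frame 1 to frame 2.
21° counter-clockwise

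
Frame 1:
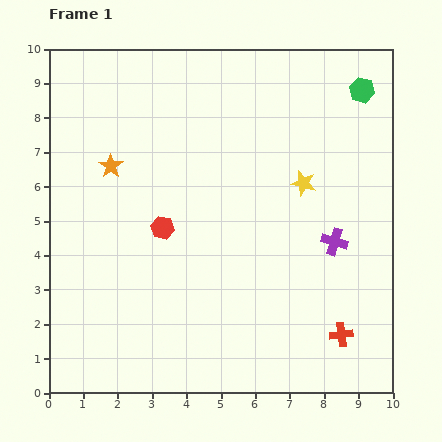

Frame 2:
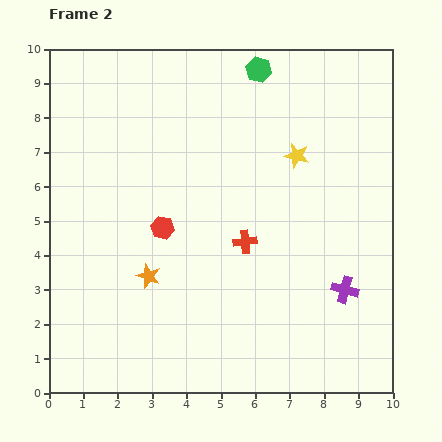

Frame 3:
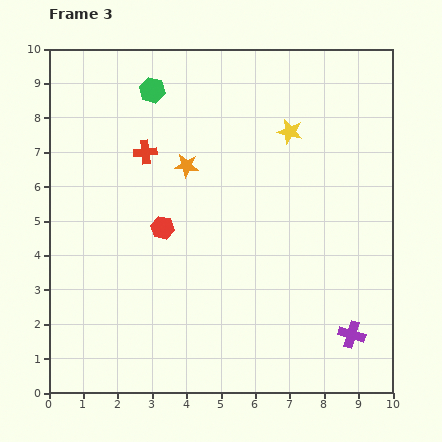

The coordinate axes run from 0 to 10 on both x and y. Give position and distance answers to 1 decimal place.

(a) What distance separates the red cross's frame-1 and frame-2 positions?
3.9

The red cross moved from (8.5, 1.7) to (5.7, 4.4), a distance of √(2.8² + 2.7²) ≈ 3.9.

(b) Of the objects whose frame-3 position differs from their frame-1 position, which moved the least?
the yellow star

(moved 1.6)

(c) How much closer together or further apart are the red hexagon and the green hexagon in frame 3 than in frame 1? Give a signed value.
-3.0

Distance in frame 1: 7.0. Distance in frame 3: 4.0.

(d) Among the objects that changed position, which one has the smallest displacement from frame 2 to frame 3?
the yellow star

(moved 0.7)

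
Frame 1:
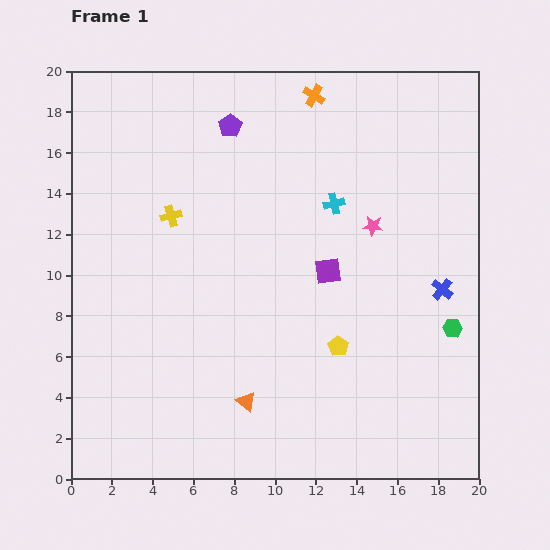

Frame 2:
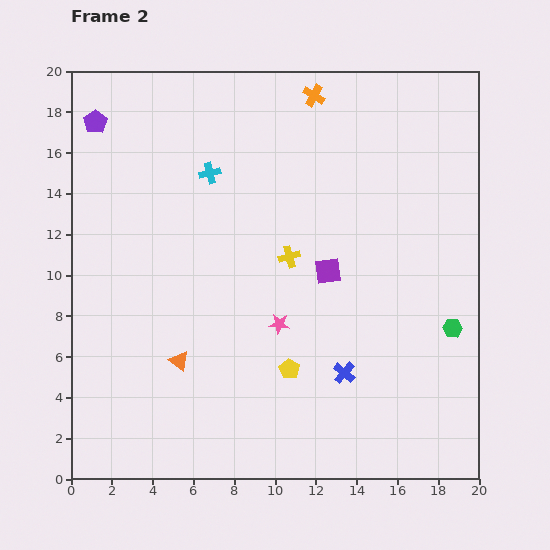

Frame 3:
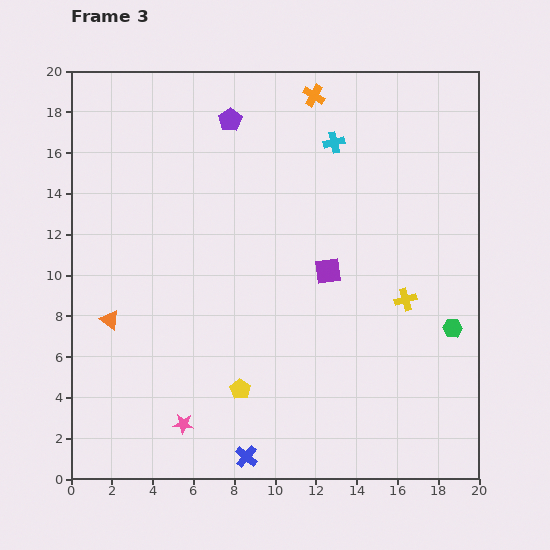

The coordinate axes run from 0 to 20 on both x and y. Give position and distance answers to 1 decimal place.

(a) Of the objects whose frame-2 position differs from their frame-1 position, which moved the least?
the yellow pentagon

(moved 2.6)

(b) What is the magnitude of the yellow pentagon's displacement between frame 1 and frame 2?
2.6

The yellow pentagon moved from (13.1, 6.5) to (10.7, 5.4), a distance of √(2.4² + 1.1²) ≈ 2.6.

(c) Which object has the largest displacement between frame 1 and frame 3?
the pink star

(moved 13.4; next 12.6)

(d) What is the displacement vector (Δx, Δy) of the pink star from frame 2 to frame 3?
(-4.7, -4.9)

The pink star was at (10.2, 7.6) in frame 2 and (5.5, 2.7) in frame 3.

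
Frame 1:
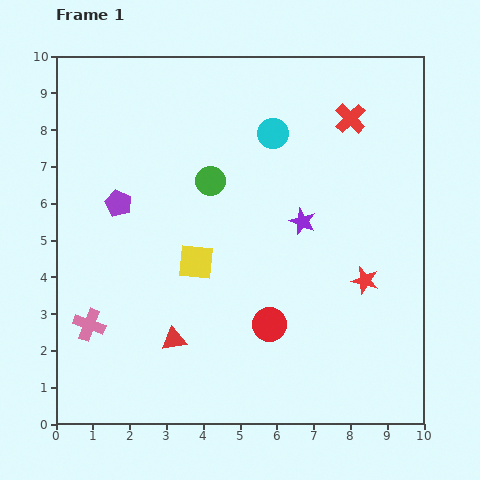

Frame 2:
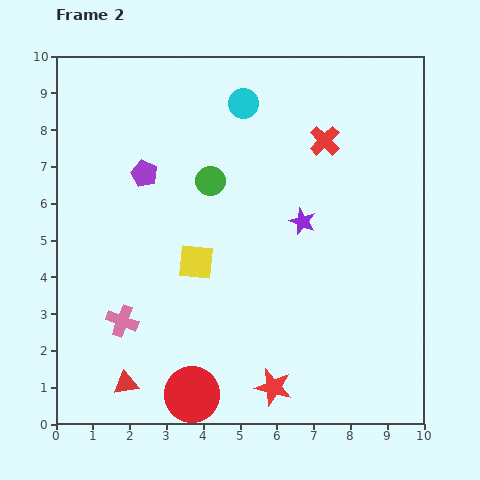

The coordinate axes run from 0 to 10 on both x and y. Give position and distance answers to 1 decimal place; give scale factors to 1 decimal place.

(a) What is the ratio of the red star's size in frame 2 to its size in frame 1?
1.4×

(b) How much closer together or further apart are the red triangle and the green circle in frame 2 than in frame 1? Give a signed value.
+1.6

Distance in frame 1: 4.4. Distance in frame 2: 6.0.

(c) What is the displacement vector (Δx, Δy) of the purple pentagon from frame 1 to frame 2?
(0.7, 0.8)

The purple pentagon was at (1.7, 6.0) in frame 1 and (2.4, 6.8) in frame 2.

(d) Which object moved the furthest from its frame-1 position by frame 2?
the red star

(moved 3.8; next 2.8)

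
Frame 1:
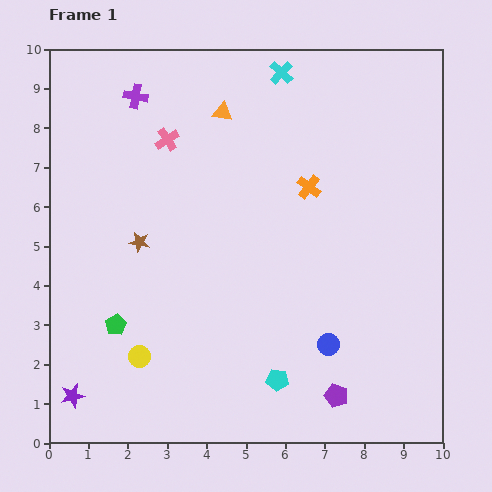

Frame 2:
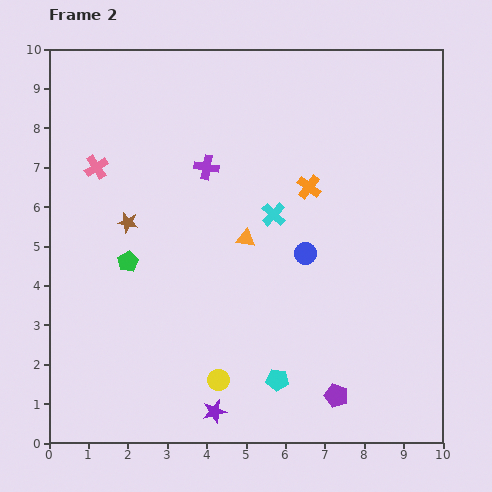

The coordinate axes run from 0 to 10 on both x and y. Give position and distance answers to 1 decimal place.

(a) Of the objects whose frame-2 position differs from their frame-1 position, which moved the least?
the brown star

(moved 0.6)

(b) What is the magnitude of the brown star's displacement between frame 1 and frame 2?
0.6

The brown star moved from (2.3, 5.1) to (2.0, 5.6), a distance of √(0.3² + 0.5²) ≈ 0.6.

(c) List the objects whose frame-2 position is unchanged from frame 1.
the orange cross, the purple pentagon, the cyan pentagon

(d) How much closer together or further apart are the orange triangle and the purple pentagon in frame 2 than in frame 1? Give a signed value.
-3.2

Distance in frame 1: 7.8. Distance in frame 2: 4.6.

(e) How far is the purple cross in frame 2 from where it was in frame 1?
2.5

The purple cross moved from (2.2, 8.8) to (4.0, 7.0), a distance of √(1.8² + 1.8²) ≈ 2.5.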